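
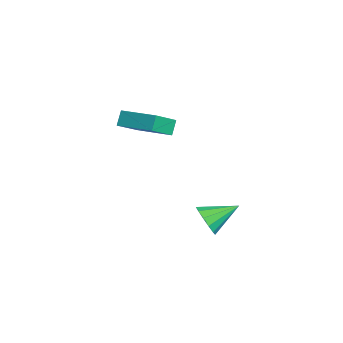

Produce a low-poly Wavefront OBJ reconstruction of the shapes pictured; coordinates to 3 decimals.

v -4.54 0.027 -0.146
v -3.653 -1.058 0.744
v -3.099 1.465 0.171
v -2.212 0.38 1.061
v -4.108 -0.24 -0.901
v -3.221 -1.325 -0.011
v -2.667 1.198 -0.584
v -1.78 0.113 0.306
v 2.289 1.938 -3.412
v 2.919 1.712 -2.825
v 2.151 3.482 -2.668
v 3.157 1.92 -3.215
v 3.118 2.134 -3.667
v 2.817 2.286 -4.038
v 2.348 2.327 -4.21
v 1.86 2.244 -4.129
v 1.508 2.064 -3.82
v 1.404 1.844 -3.381
v 1.581 1.654 -2.952
v 1.983 1.553 -2.669
v 2.482 1.575 -2.622
f 2 4 1
f 5 2 1
f 1 4 3
f 3 5 1
f 2 8 4
f 6 2 5
f 6 8 2
f 4 8 3
f 7 5 3
f 3 8 7
f 7 6 5
f 8 6 7
f 10 9 12
f 10 12 11
f 12 9 13
f 12 13 11
f 13 9 14
f 13 14 11
f 14 9 15
f 14 15 11
f 15 9 16
f 15 16 11
f 16 9 17
f 16 17 11
f 17 9 18
f 17 18 11
f 18 9 19
f 18 19 11
f 19 9 20
f 19 20 11
f 20 9 21
f 20 21 11
f 21 9 10
f 21 10 11



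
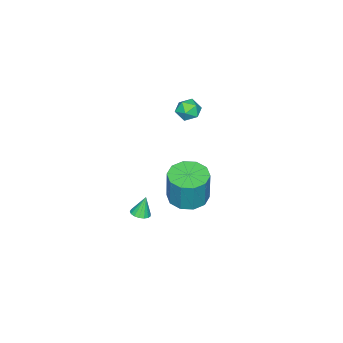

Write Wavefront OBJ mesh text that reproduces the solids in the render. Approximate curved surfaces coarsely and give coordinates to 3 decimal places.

v -4.47 2.002 3.133
v -4.071 2.44 2.732
v -3.649 2 3.948
v -3.25 2.438 3.547
v -3.855 2.677 3.844
v -4.363 2.678 3.34
v -3.357 1.762 3.34
v -3.865 1.763 2.836
v -3.384 2.291 2.86
v -3.691 2.857 3.171
v -4.029 1.583 3.509
v -4.336 2.149 3.82
v -2.017 0.567 -4.11
v -1.538 0.795 -4.009
v -2.323 0.713 -2.99
v -1.689 0.995 -4.076
v -1.915 1.096 -4.151
v -2.164 1.076 -4.216
v -2.38 0.94 -4.257
v -2.512 0.718 -4.264
v -2.532 0.462 -4.237
v -2.433 0.23 -4.18
v -2.24 0.075 -4.107
v -1.995 0.033 -4.035
v -1.756 0.113 -3.98
v -1.576 0.298 -3.955
v -1.498 0.544 -3.965
v -2.129 3.293 -1.555
v -1.188 2.837 -1.646
v -0.909 3.031 0.264
v -1.851 3.487 0.355
v -1.109 3.477 -1.723
v -0.83 3.67 0.188
v -1.42 4.046 -1.735
v -1.141 4.24 0.175
v -2.002 4.328 -1.678
v -1.723 4.522 0.232
v -2.633 4.215 -1.575
v -2.354 4.408 0.335
v -3.071 3.749 -1.464
v -2.792 3.943 0.446
v -3.15 3.11 -1.388
v -2.871 3.303 0.523
v -2.839 2.54 -1.375
v -2.56 2.734 0.535
v -2.257 2.258 -1.432
v -1.978 2.452 0.478
v -1.626 2.372 -1.535
v -1.347 2.565 0.375
f 1 12 6
f 1 6 2
f 1 2 8
f 1 8 11
f 1 11 12
f 2 6 10
f 6 12 5
f 12 11 3
f 11 8 7
f 8 2 9
f 4 10 5
f 4 5 3
f 4 3 7
f 4 7 9
f 4 9 10
f 5 10 6
f 3 5 12
f 7 3 11
f 9 7 8
f 10 9 2
f 14 13 16
f 14 16 15
f 16 13 17
f 16 17 15
f 17 13 18
f 17 18 15
f 18 13 19
f 18 19 15
f 19 13 20
f 19 20 15
f 20 13 21
f 20 21 15
f 21 13 22
f 21 22 15
f 22 13 23
f 22 23 15
f 23 13 24
f 23 24 15
f 24 13 25
f 24 25 15
f 25 13 26
f 25 26 15
f 26 13 27
f 26 27 15
f 27 13 14
f 27 14 15
f 29 28 32
f 29 32 30
f 30 32 33
f 30 33 31
f 32 28 34
f 32 34 33
f 33 34 35
f 33 35 31
f 34 28 36
f 34 36 35
f 35 36 37
f 35 37 31
f 36 28 38
f 36 38 37
f 37 38 39
f 37 39 31
f 38 28 40
f 38 40 39
f 39 40 41
f 39 41 31
f 40 28 42
f 40 42 41
f 41 42 43
f 41 43 31
f 42 28 44
f 42 44 43
f 43 44 45
f 43 45 31
f 44 28 46
f 44 46 45
f 45 46 47
f 45 47 31
f 46 28 48
f 46 48 47
f 47 48 49
f 47 49 31
f 48 28 29
f 48 29 49
f 49 29 30
f 49 30 31



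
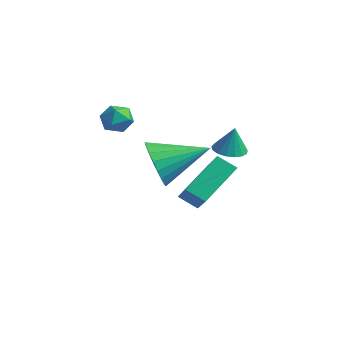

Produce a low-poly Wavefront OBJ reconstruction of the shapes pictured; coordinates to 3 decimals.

v 0.977 2.247 -0.541
v 1.628 2.318 -0.684
v 1.223 2.293 0.601
v 1.519 2.619 -0.673
v 1.285 2.835 -0.631
v 0.981 2.917 -0.569
v 0.677 2.845 -0.501
v 0.44 2.636 -0.441
v 0.327 2.338 -0.405
v 0.363 2.019 -0.4
v 0.539 1.753 -0.428
v 0.816 1.6 -0.481
v 1.129 1.595 -0.548
v 1.408 1.739 -0.614
v 1.588 2 -0.663
v 0.52 -0.74 -0.691
v 1.082 -0.684 -1.612
v 1.5 0.98 0.011
v 0.719 -0.438 -1.709
v 0.322 -0.244 -1.629
v -0.041 -0.136 -1.388
v -0.307 -0.132 -1.026
v -0.43 -0.233 -0.606
v -0.388 -0.422 -0.201
v -0.19 -0.666 0.12
v 0.131 -0.923 0.3
v 0.52 -1.148 0.309
v 0.909 -1.302 0.145
v 1.23 -1.36 -0.163
v 1.429 -1.31 -0.563
v 1.47 -1.161 -0.985
v 1.347 -0.94 -1.356
v -2.647 2.567 -4.394
v -1.143 1.813 -3.257
v -2.811 4.188 -3.102
v -1.308 3.434 -1.965
v -2.012 3.046 -4.915
v -0.509 2.292 -3.778
v -2.177 4.667 -3.623
v -0.673 3.913 -2.486
v -4.654 0.532 -0.339
v -4.24 0.913 -0.813
v -3.72 0.427 0.393
v -3.306 0.808 -0.081
v -3.847 1.144 0.287
v -4.424 1.209 -0.165
v -3.536 0.131 -0.255
v -4.113 0.196 -0.707
v -3.549 0.665 -0.761
v -3.741 1.291 -0.426
v -4.219 0.049 0.006
v -4.411 0.675 0.341
f 2 1 4
f 2 4 3
f 4 1 5
f 4 5 3
f 5 1 6
f 5 6 3
f 6 1 7
f 6 7 3
f 7 1 8
f 7 8 3
f 8 1 9
f 8 9 3
f 9 1 10
f 9 10 3
f 10 1 11
f 10 11 3
f 11 1 12
f 11 12 3
f 12 1 13
f 12 13 3
f 13 1 14
f 13 14 3
f 14 1 15
f 14 15 3
f 15 1 2
f 15 2 3
f 17 16 19
f 17 19 18
f 19 16 20
f 19 20 18
f 20 16 21
f 20 21 18
f 21 16 22
f 21 22 18
f 22 16 23
f 22 23 18
f 23 16 24
f 23 24 18
f 24 16 25
f 24 25 18
f 25 16 26
f 25 26 18
f 26 16 27
f 26 27 18
f 27 16 28
f 27 28 18
f 28 16 29
f 28 29 18
f 29 16 30
f 29 30 18
f 30 16 31
f 30 31 18
f 31 16 32
f 31 32 18
f 32 16 17
f 32 17 18
f 34 36 33
f 37 34 33
f 33 36 35
f 35 37 33
f 34 40 36
f 38 34 37
f 38 40 34
f 36 40 35
f 39 37 35
f 35 40 39
f 39 38 37
f 40 38 39
f 41 52 46
f 41 46 42
f 41 42 48
f 41 48 51
f 41 51 52
f 42 46 50
f 46 52 45
f 52 51 43
f 51 48 47
f 48 42 49
f 44 50 45
f 44 45 43
f 44 43 47
f 44 47 49
f 44 49 50
f 45 50 46
f 43 45 52
f 47 43 51
f 49 47 48
f 50 49 42



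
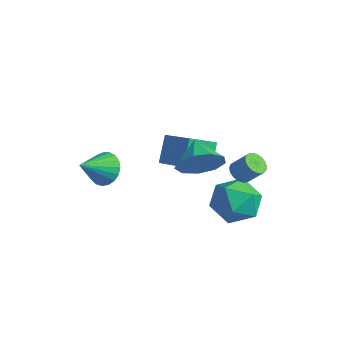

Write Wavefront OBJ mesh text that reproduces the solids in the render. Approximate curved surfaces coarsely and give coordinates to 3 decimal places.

v 1.163 1.269 0.561
v 1.444 0.785 0.547
v 2.038 1.107 1.325
v 1.757 1.591 1.339
v 1.567 0.916 0.399
v 2.16 1.238 1.177
v 1.62 1.109 0.279
v 2.213 1.431 1.057
v 1.594 1.329 0.208
v 2.187 1.651 0.986
v 1.494 1.539 0.198
v 2.087 1.861 0.976
v 1.336 1.702 0.25
v 1.929 2.024 1.029
v 1.149 1.79 0.357
v 1.742 2.112 1.135
v 0.964 1.789 0.498
v 1.557 2.11 1.277
v 0.813 1.697 0.651
v 1.407 2.019 1.429
v 0.724 1.531 0.788
v 1.317 1.853 1.566
v 0.71 1.32 0.885
v 1.303 1.642 1.664
v 0.775 1.101 0.927
v 1.368 1.422 1.705
v 0.906 0.91 0.905
v 1.5 1.232 1.683
v 1.083 0.781 0.824
v 1.676 1.103 1.602
v 1.273 0.737 0.697
v 1.866 1.059 1.475
v 1.336 -1.015 2.365
v 1.88 -0.924 3.258
v 0.304 -0.445 2.935
v 1.977 -0.34 2.851
v 1.774 -0.072 2.217
v 1.366 -0.245 1.651
v 0.945 -0.778 1.42
v 0.706 -1.422 1.63
v 0.762 -1.875 2.184
v 1.087 -1.926 2.823
v 1.529 -1.55 3.247
v 1.397 1.458 -2.002
v 2.367 1.087 -1.383
v 0.233 0.793 -0.577
v 1.203 0.422 0.042
v 0.99 1.604 -0.094
v 1.709 2.015 -0.975
v 0.891 -0.135 -0.985
v 1.61 0.276 -1.866
v 2.055 0.102 -0.755
v 2.115 1.177 -0.204
v 0.485 0.703 -1.756
v 0.545 1.778 -1.205
v -3.855 1.13 -1.827
v -4.366 1.897 -0.669
v -3.491 2.36 -2.481
v -4.002 3.127 -1.323
v -2.138 1.053 -1.017
v -2.649 1.82 0.141
v -1.774 2.283 -1.671
v -2.285 3.05 -0.513
v -3.003 -2.461 0.142
v -2.163 -2.385 0.247
v -2.997 -3.739 1.038
v -2.288 -2.195 0.517
v -2.537 -2.052 0.723
v -2.866 -1.979 0.829
v -3.219 -1.99 0.816
v -3.535 -2.082 0.686
v -3.758 -2.24 0.462
v -3.851 -2.436 0.183
v -3.798 -2.637 -0.103
v -3.606 -2.807 -0.347
v -3.311 -2.917 -0.506
v -2.962 -2.949 -0.553
v -2.62 -2.896 -0.48
v -2.344 -2.768 -0.299
v -2.183 -2.587 -0.042
f 2 1 5
f 2 5 3
f 3 5 6
f 3 6 4
f 5 1 7
f 5 7 6
f 6 7 8
f 6 8 4
f 7 1 9
f 7 9 8
f 8 9 10
f 8 10 4
f 9 1 11
f 9 11 10
f 10 11 12
f 10 12 4
f 11 1 13
f 11 13 12
f 12 13 14
f 12 14 4
f 13 1 15
f 13 15 14
f 14 15 16
f 14 16 4
f 15 1 17
f 15 17 16
f 16 17 18
f 16 18 4
f 17 1 19
f 17 19 18
f 18 19 20
f 18 20 4
f 19 1 21
f 19 21 20
f 20 21 22
f 20 22 4
f 21 1 23
f 21 23 22
f 22 23 24
f 22 24 4
f 23 1 25
f 23 25 24
f 24 25 26
f 24 26 4
f 25 1 27
f 25 27 26
f 26 27 28
f 26 28 4
f 27 1 29
f 27 29 28
f 28 29 30
f 28 30 4
f 29 1 31
f 29 31 30
f 30 31 32
f 30 32 4
f 31 1 2
f 31 2 32
f 32 2 3
f 32 3 4
f 34 33 36
f 34 36 35
f 36 33 37
f 36 37 35
f 37 33 38
f 37 38 35
f 38 33 39
f 38 39 35
f 39 33 40
f 39 40 35
f 40 33 41
f 40 41 35
f 41 33 42
f 41 42 35
f 42 33 43
f 42 43 35
f 43 33 34
f 43 34 35
f 44 55 49
f 44 49 45
f 44 45 51
f 44 51 54
f 44 54 55
f 45 49 53
f 49 55 48
f 55 54 46
f 54 51 50
f 51 45 52
f 47 53 48
f 47 48 46
f 47 46 50
f 47 50 52
f 47 52 53
f 48 53 49
f 46 48 55
f 50 46 54
f 52 50 51
f 53 52 45
f 57 59 56
f 60 57 56
f 56 59 58
f 58 60 56
f 57 63 59
f 61 57 60
f 61 63 57
f 59 63 58
f 62 60 58
f 58 63 62
f 62 61 60
f 63 61 62
f 65 64 67
f 65 67 66
f 67 64 68
f 67 68 66
f 68 64 69
f 68 69 66
f 69 64 70
f 69 70 66
f 70 64 71
f 70 71 66
f 71 64 72
f 71 72 66
f 72 64 73
f 72 73 66
f 73 64 74
f 73 74 66
f 74 64 75
f 74 75 66
f 75 64 76
f 75 76 66
f 76 64 77
f 76 77 66
f 77 64 78
f 77 78 66
f 78 64 79
f 78 79 66
f 79 64 80
f 79 80 66
f 80 64 65
f 80 65 66



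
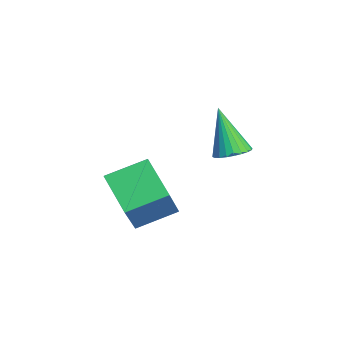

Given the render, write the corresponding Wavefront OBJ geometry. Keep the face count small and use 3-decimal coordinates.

v -3.448 -3.741 -0.956
v -3.636 -2.116 -0.334
v -1.84 -3.202 -1.878
v -2.028 -1.577 -1.256
v -2.292 -4.263 0.756
v -2.48 -2.638 1.378
v -0.684 -3.724 -0.166
v -0.872 -2.099 0.456
v -1.163 0.193 2.254
v -0.489 0.139 2.529
v -1.957 -0.193 4.126
v -0.541 0.416 2.564
v -0.688 0.66 2.552
v -0.907 0.833 2.494
v -1.165 0.908 2.4
v -1.423 0.874 2.284
v -1.641 0.737 2.163
v -1.787 0.516 2.056
v -1.837 0.247 1.979
v -1.785 -0.031 1.944
v -1.638 -0.275 1.956
v -1.419 -0.447 2.014
v -1.161 -0.522 2.108
v -0.903 -0.489 2.224
v -0.685 -0.351 2.345
v -0.539 -0.131 2.452
f 2 4 1
f 5 2 1
f 1 4 3
f 3 5 1
f 2 8 4
f 6 2 5
f 6 8 2
f 4 8 3
f 7 5 3
f 3 8 7
f 7 6 5
f 8 6 7
f 10 9 12
f 10 12 11
f 12 9 13
f 12 13 11
f 13 9 14
f 13 14 11
f 14 9 15
f 14 15 11
f 15 9 16
f 15 16 11
f 16 9 17
f 16 17 11
f 17 9 18
f 17 18 11
f 18 9 19
f 18 19 11
f 19 9 20
f 19 20 11
f 20 9 21
f 20 21 11
f 21 9 22
f 21 22 11
f 22 9 23
f 22 23 11
f 23 9 24
f 23 24 11
f 24 9 25
f 24 25 11
f 25 9 26
f 25 26 11
f 26 9 10
f 26 10 11



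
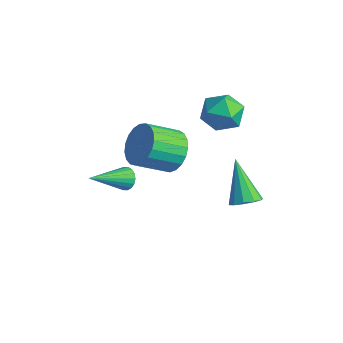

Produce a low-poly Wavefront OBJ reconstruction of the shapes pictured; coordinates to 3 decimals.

v -1.169 1.63 0.398
v -0.661 1.533 1.165
v -1.619 0.207 0.515
v -1.111 0.11 1.282
v -1.863 0.649 1.291
v -1.585 1.529 1.218
v -0.695 0.211 0.462
v -0.417 1.091 0.389
v -0.368 0.656 1.204
v -1.089 0.926 1.717
v -1.191 0.814 -0.037
v -1.912 1.084 0.476
v 0.197 0.999 -3.721
v 0.555 0.6 -3.32
v -0.997 1.441 -2.219
v 0.719 0.98 -3.301
v 0.683 1.367 -3.443
v 0.462 1.614 -3.691
v 0.14 1.626 -3.951
v -0.16 1.399 -4.123
v -0.324 1.019 -4.142
v -0.288 0.631 -4
v -0.067 0.385 -3.751
v 0.255 0.373 -3.492
v -2.249 -2.804 -1.853
v -1.977 -2.594 -1.462
v -2.331 -4.416 -0.927
v -2.196 -2.549 -1.403
v -2.426 -2.554 -1.433
v -2.62 -2.609 -1.546
v -2.741 -2.703 -1.719
v -2.765 -2.816 -1.919
v -2.686 -2.928 -2.106
v -2.521 -3.015 -2.243
v -2.302 -3.06 -2.303
v -2.072 -3.055 -2.273
v -1.878 -3 -2.16
v -1.757 -2.906 -1.986
v -1.733 -2.792 -1.786
v -1.812 -2.681 -1.599
v -0.605 -1.859 0.486
v -0.23 -1.497 1.244
v -0.659 -2.699 2.031
v -1.035 -3.061 1.274
v -0.586 -1.36 1.259
v -1.016 -2.562 2.046
v -0.946 -1.309 1.14
v -1.376 -2.511 1.927
v -1.248 -1.353 0.908
v -1.677 -2.555 1.695
v -1.437 -1.485 0.603
v -1.867 -2.687 1.391
v -1.484 -1.681 0.278
v -1.913 -2.883 1.066
v -1.378 -1.908 -0.011
v -1.807 -3.111 0.776
v -1.138 -2.127 -0.214
v -1.568 -3.329 0.573
v -0.807 -2.299 -0.296
v -1.236 -3.501 0.491
v -0.44 -2.395 -0.243
v -0.87 -3.597 0.544
v -0.102 -2.398 -0.063
v -0.532 -3.601 0.724
v 0.149 -2.309 0.211
v -0.281 -3.511 0.998
v 0.269 -2.141 0.533
v -0.16 -3.343 1.32
v 0.239 -1.924 0.847
v -0.191 -3.127 1.634
v 0.062 -1.697 1.098
v -0.367 -2.899 1.886
f 1 12 6
f 1 6 2
f 1 2 8
f 1 8 11
f 1 11 12
f 2 6 10
f 6 12 5
f 12 11 3
f 11 8 7
f 8 2 9
f 4 10 5
f 4 5 3
f 4 3 7
f 4 7 9
f 4 9 10
f 5 10 6
f 3 5 12
f 7 3 11
f 9 7 8
f 10 9 2
f 14 13 16
f 14 16 15
f 16 13 17
f 16 17 15
f 17 13 18
f 17 18 15
f 18 13 19
f 18 19 15
f 19 13 20
f 19 20 15
f 20 13 21
f 20 21 15
f 21 13 22
f 21 22 15
f 22 13 23
f 22 23 15
f 23 13 24
f 23 24 15
f 24 13 14
f 24 14 15
f 26 25 28
f 26 28 27
f 28 25 29
f 28 29 27
f 29 25 30
f 29 30 27
f 30 25 31
f 30 31 27
f 31 25 32
f 31 32 27
f 32 25 33
f 32 33 27
f 33 25 34
f 33 34 27
f 34 25 35
f 34 35 27
f 35 25 36
f 35 36 27
f 36 25 37
f 36 37 27
f 37 25 38
f 37 38 27
f 38 25 39
f 38 39 27
f 39 25 40
f 39 40 27
f 40 25 26
f 40 26 27
f 42 41 45
f 42 45 43
f 43 45 46
f 43 46 44
f 45 41 47
f 45 47 46
f 46 47 48
f 46 48 44
f 47 41 49
f 47 49 48
f 48 49 50
f 48 50 44
f 49 41 51
f 49 51 50
f 50 51 52
f 50 52 44
f 51 41 53
f 51 53 52
f 52 53 54
f 52 54 44
f 53 41 55
f 53 55 54
f 54 55 56
f 54 56 44
f 55 41 57
f 55 57 56
f 56 57 58
f 56 58 44
f 57 41 59
f 57 59 58
f 58 59 60
f 58 60 44
f 59 41 61
f 59 61 60
f 60 61 62
f 60 62 44
f 61 41 63
f 61 63 62
f 62 63 64
f 62 64 44
f 63 41 65
f 63 65 64
f 64 65 66
f 64 66 44
f 65 41 67
f 65 67 66
f 66 67 68
f 66 68 44
f 67 41 69
f 67 69 68
f 68 69 70
f 68 70 44
f 69 41 71
f 69 71 70
f 70 71 72
f 70 72 44
f 71 41 42
f 71 42 72
f 72 42 43
f 72 43 44



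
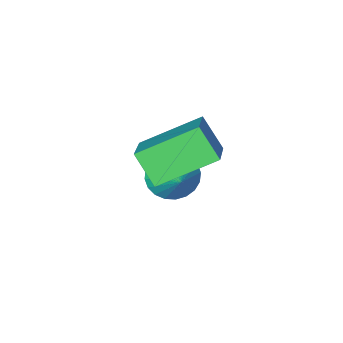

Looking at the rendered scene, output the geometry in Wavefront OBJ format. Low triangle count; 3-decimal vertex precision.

v 1.657 -1.648 -0.593
v 2.056 -2.226 -0.079
v 2.183 -0.552 0.233
v 2.297 -2.167 -0.312
v 2.439 -2.028 -0.587
v 2.463 -1.832 -0.863
v 2.364 -1.608 -1.098
v 2.157 -1.39 -1.256
v 1.875 -1.211 -1.313
v 1.559 -1.099 -1.26
v 1.257 -1.071 -1.106
v 1.017 -1.13 -0.874
v 0.874 -1.268 -0.599
v 0.85 -1.465 -0.323
v 0.95 -1.689 -0.088
v 1.156 -1.907 0.07
v 1.439 -2.086 0.127
v 1.755 -2.198 0.075
v 1.321 -0.634 2.87
v 2.228 0.364 3.613
v 1.199 0.197 1.904
v 2.106 1.195 2.647
v 3.014 -1.475 1.933
v 3.921 -0.477 2.676
v 2.892 -0.644 0.967
v 3.799 0.354 1.71
f 2 1 4
f 2 4 3
f 4 1 5
f 4 5 3
f 5 1 6
f 5 6 3
f 6 1 7
f 6 7 3
f 7 1 8
f 7 8 3
f 8 1 9
f 8 9 3
f 9 1 10
f 9 10 3
f 10 1 11
f 10 11 3
f 11 1 12
f 11 12 3
f 12 1 13
f 12 13 3
f 13 1 14
f 13 14 3
f 14 1 15
f 14 15 3
f 15 1 16
f 15 16 3
f 16 1 17
f 16 17 3
f 17 1 18
f 17 18 3
f 18 1 2
f 18 2 3
f 20 22 19
f 23 20 19
f 19 22 21
f 21 23 19
f 20 26 22
f 24 20 23
f 24 26 20
f 22 26 21
f 25 23 21
f 21 26 25
f 25 24 23
f 26 24 25



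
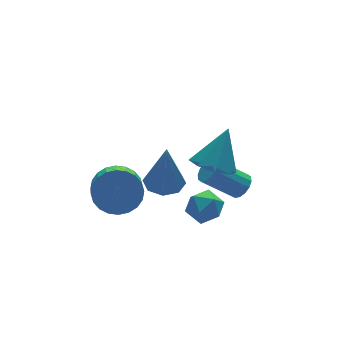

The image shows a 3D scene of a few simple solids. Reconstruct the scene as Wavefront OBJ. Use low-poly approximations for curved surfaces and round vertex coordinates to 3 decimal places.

v 3.907 1.734 -1.845
v 4.165 1.433 -1.408
v 2.97 1.964 -0.338
v 2.713 2.266 -0.775
v 4.295 1.709 -1.401
v 3.1 2.241 -0.33
v 4.321 1.992 -1.512
v 3.126 2.524 -0.442
v 4.236 2.206 -1.713
v 3.041 2.738 -0.643
v 4.063 2.294 -1.949
v 2.868 2.825 -0.879
v 3.849 2.231 -2.158
v 2.654 2.763 -1.087
v 3.65 2.036 -2.282
v 2.455 2.567 -1.212
v 3.52 1.759 -2.29
v 2.325 2.291 -1.219
v 3.494 1.476 -2.178
v 2.299 2.008 -1.108
v 3.579 1.262 -1.977
v 2.384 1.794 -0.907
v 3.752 1.175 -1.741
v 2.557 1.706 -0.671
v 3.966 1.237 -1.533
v 2.771 1.769 -0.462
v 2.587 1.649 0.029
v 3.353 1.182 -0.285
v 3.493 2.111 1.551
v 3.347 1.879 -0.493
v 2.895 2.441 -0.395
v 2.264 2.539 -0.049
v 1.821 2.115 0.343
v 1.828 1.418 0.551
v 2.279 0.857 0.454
v 2.911 0.759 0.107
v -0.174 4.278 -2.322
v 0.386 4.616 -1.553
v -0.086 3.521 -0.728
v -0.646 3.182 -1.498
v 0.048 4.808 -1.492
v -0.424 3.713 -0.667
v -0.325 4.919 -1.557
v -0.797 3.824 -0.732
v -0.674 4.933 -1.739
v -1.146 3.838 -0.914
v -0.948 4.847 -2.009
v -1.419 3.751 -1.184
v -1.103 4.674 -2.328
v -1.575 3.579 -1.503
v -1.117 4.441 -2.645
v -1.589 3.346 -1.82
v -0.988 4.183 -2.913
v -1.459 3.088 -2.089
v -0.734 3.939 -3.092
v -1.206 2.844 -2.267
v -0.396 3.747 -3.153
v -0.868 2.652 -2.328
v -0.023 3.636 -3.088
v -0.495 2.541 -2.263
v 0.326 3.622 -2.906
v -0.146 2.527 -2.081
v 0.599 3.709 -2.636
v 0.128 2.613 -1.811
v 0.755 3.881 -2.317
v 0.283 2.786 -1.492
v 0.769 4.114 -2
v 0.297 3.019 -1.175
v 0.639 4.372 -1.731
v 0.168 3.277 -0.907
v 1.343 0.647 -1.506
v 2.039 0.821 -1.154
v 1.081 -0.201 -0.566
v 1.777 -0.027 -0.214
v 1.19 0.515 -0.228
v 1.352 1.039 -0.809
v 1.768 -0.419 -0.911
v 1.93 0.105 -1.492
v 2.302 0.162 -0.787
v 1.945 0.74 -0.365
v 1.175 -0.12 -1.355
v 0.818 0.458 -0.933
v 0.04 0.591 1.065
v 0.805 0.788 1.084
v 0.04 0.389 3.135
v 0.441 1.268 1.131
v -0.158 1.352 1.139
v -0.641 0.99 1.104
v -0.725 0.394 1.046
v -0.361 -0.087 0.999
v 0.238 -0.17 0.991
v 0.72 0.192 1.026
f 2 1 5
f 2 5 3
f 3 5 6
f 3 6 4
f 5 1 7
f 5 7 6
f 6 7 8
f 6 8 4
f 7 1 9
f 7 9 8
f 8 9 10
f 8 10 4
f 9 1 11
f 9 11 10
f 10 11 12
f 10 12 4
f 11 1 13
f 11 13 12
f 12 13 14
f 12 14 4
f 13 1 15
f 13 15 14
f 14 15 16
f 14 16 4
f 15 1 17
f 15 17 16
f 16 17 18
f 16 18 4
f 17 1 19
f 17 19 18
f 18 19 20
f 18 20 4
f 19 1 21
f 19 21 20
f 20 21 22
f 20 22 4
f 21 1 23
f 21 23 22
f 22 23 24
f 22 24 4
f 23 1 25
f 23 25 24
f 24 25 26
f 24 26 4
f 25 1 2
f 25 2 26
f 26 2 3
f 26 3 4
f 28 27 30
f 28 30 29
f 30 27 31
f 30 31 29
f 31 27 32
f 31 32 29
f 32 27 33
f 32 33 29
f 33 27 34
f 33 34 29
f 34 27 35
f 34 35 29
f 35 27 36
f 35 36 29
f 36 27 28
f 36 28 29
f 38 37 41
f 38 41 39
f 39 41 42
f 39 42 40
f 41 37 43
f 41 43 42
f 42 43 44
f 42 44 40
f 43 37 45
f 43 45 44
f 44 45 46
f 44 46 40
f 45 37 47
f 45 47 46
f 46 47 48
f 46 48 40
f 47 37 49
f 47 49 48
f 48 49 50
f 48 50 40
f 49 37 51
f 49 51 50
f 50 51 52
f 50 52 40
f 51 37 53
f 51 53 52
f 52 53 54
f 52 54 40
f 53 37 55
f 53 55 54
f 54 55 56
f 54 56 40
f 55 37 57
f 55 57 56
f 56 57 58
f 56 58 40
f 57 37 59
f 57 59 58
f 58 59 60
f 58 60 40
f 59 37 61
f 59 61 60
f 60 61 62
f 60 62 40
f 61 37 63
f 61 63 62
f 62 63 64
f 62 64 40
f 63 37 65
f 63 65 64
f 64 65 66
f 64 66 40
f 65 37 67
f 65 67 66
f 66 67 68
f 66 68 40
f 67 37 69
f 67 69 68
f 68 69 70
f 68 70 40
f 69 37 38
f 69 38 70
f 70 38 39
f 70 39 40
f 71 82 76
f 71 76 72
f 71 72 78
f 71 78 81
f 71 81 82
f 72 76 80
f 76 82 75
f 82 81 73
f 81 78 77
f 78 72 79
f 74 80 75
f 74 75 73
f 74 73 77
f 74 77 79
f 74 79 80
f 75 80 76
f 73 75 82
f 77 73 81
f 79 77 78
f 80 79 72
f 84 83 86
f 84 86 85
f 86 83 87
f 86 87 85
f 87 83 88
f 87 88 85
f 88 83 89
f 88 89 85
f 89 83 90
f 89 90 85
f 90 83 91
f 90 91 85
f 91 83 92
f 91 92 85
f 92 83 84
f 92 84 85



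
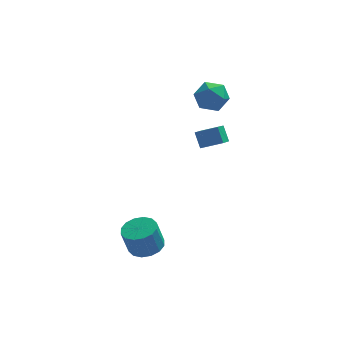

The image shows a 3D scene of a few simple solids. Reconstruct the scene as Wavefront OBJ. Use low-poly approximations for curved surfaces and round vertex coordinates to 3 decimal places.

v 1.626 4.271 3.449
v 2.644 4.447 3.738
v 1.836 2.573 3.742
v 2.854 2.749 4.031
v 2.052 3.096 4.653
v 1.922 4.145 4.472
v 2.558 2.875 3.008
v 2.428 3.924 2.827
v 3.22 3.584 3.466
v 2.907 3.72 4.482
v 1.573 3.3 2.998
v 1.26 3.436 4.014
v -1.623 -1.968 -3.999
v -0.675 -1.779 -3.745
v -1.069 -1.843 -2.227
v -2.017 -2.032 -2.481
v -0.898 -1.313 -3.783
v -1.292 -1.378 -2.265
v -1.316 -1.024 -3.88
v -1.71 -1.088 -2.361
v -1.816 -0.987 -4.008
v -2.211 -1.051 -2.49
v -2.265 -1.213 -4.134
v -2.659 -1.277 -2.615
v -2.541 -1.641 -4.224
v -2.935 -1.706 -2.705
v -2.571 -2.157 -4.253
v -2.965 -2.221 -2.735
v -2.348 -2.622 -4.215
v -2.742 -2.687 -2.697
v -1.93 -2.912 -4.119
v -2.324 -2.976 -2.6
v -1.429 -2.949 -3.99
v -1.824 -3.013 -2.472
v -0.981 -2.723 -3.865
v -1.375 -2.787 -2.346
v -0.705 -2.294 -3.775
v -1.099 -2.359 -2.256
v 1.331 -0.182 2.372
v 1.087 0.432 3.175
v 1.721 0.664 1.844
v 1.477 1.277 2.648
v 2.503 -0.397 2.892
v 2.259 0.216 3.696
v 2.893 0.448 2.365
v 2.649 1.062 3.168
f 1 12 6
f 1 6 2
f 1 2 8
f 1 8 11
f 1 11 12
f 2 6 10
f 6 12 5
f 12 11 3
f 11 8 7
f 8 2 9
f 4 10 5
f 4 5 3
f 4 3 7
f 4 7 9
f 4 9 10
f 5 10 6
f 3 5 12
f 7 3 11
f 9 7 8
f 10 9 2
f 14 13 17
f 14 17 15
f 15 17 18
f 15 18 16
f 17 13 19
f 17 19 18
f 18 19 20
f 18 20 16
f 19 13 21
f 19 21 20
f 20 21 22
f 20 22 16
f 21 13 23
f 21 23 22
f 22 23 24
f 22 24 16
f 23 13 25
f 23 25 24
f 24 25 26
f 24 26 16
f 25 13 27
f 25 27 26
f 26 27 28
f 26 28 16
f 27 13 29
f 27 29 28
f 28 29 30
f 28 30 16
f 29 13 31
f 29 31 30
f 30 31 32
f 30 32 16
f 31 13 33
f 31 33 32
f 32 33 34
f 32 34 16
f 33 13 35
f 33 35 34
f 34 35 36
f 34 36 16
f 35 13 37
f 35 37 36
f 36 37 38
f 36 38 16
f 37 13 14
f 37 14 38
f 38 14 15
f 38 15 16
f 40 42 39
f 43 40 39
f 39 42 41
f 41 43 39
f 40 46 42
f 44 40 43
f 44 46 40
f 42 46 41
f 45 43 41
f 41 46 45
f 45 44 43
f 46 44 45



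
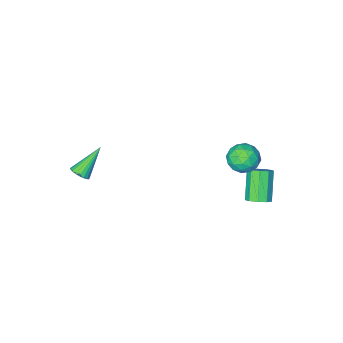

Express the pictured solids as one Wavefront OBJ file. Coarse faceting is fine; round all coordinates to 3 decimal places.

v -3.284 3.367 -3.249
v -2.668 3.412 -2.899
v -3.4 2.418 -1.481
v -4.016 2.373 -1.831
v -2.952 3.788 -2.783
v -3.685 2.794 -1.365
v -3.392 3.967 -2.885
v -4.125 2.973 -1.467
v -3.782 3.865 -3.157
v -4.514 2.871 -1.739
v -3.938 3.53 -3.472
v -4.67 2.537 -2.054
v -3.788 3.119 -3.683
v -4.52 2.125 -2.265
v -3.403 2.824 -3.691
v -4.135 1.83 -2.273
v -2.961 2.783 -3.492
v -3.694 1.789 -2.074
v -2.671 3.015 -3.179
v -3.403 2.021 -1.761
v 3.668 -3.326 -3.114
v 4.056 -3.087 -2.709
v 2.272 -3.514 -1.666
v 3.938 -2.88 -2.796
v 3.772 -2.751 -2.938
v 3.589 -2.721 -3.111
v 3.419 -2.795 -3.284
v 3.293 -2.961 -3.428
v 3.231 -3.19 -3.518
v 3.245 -3.443 -3.537
v 3.331 -3.675 -3.484
v 3.477 -3.847 -3.366
v 3.655 -3.929 -3.205
v 3.835 -3.906 -3.028
v 3.987 -3.783 -2.866
v 4.083 -3.581 -2.747
v 4.108 -3.335 -2.691
v -4.022 2.226 -0.491
v -3.42 2.969 -0.643
v -2.8 1.251 -0.417
v -2.198 1.994 -0.569
v -2.685 1.927 0.265
v -3.44 2.53 0.219
v -2.78 1.69 -1.279
v -3.535 2.293 -1.325
v -2.653 2.637 -1.13
v -2.594 2.784 -0.175
v -3.626 1.436 -0.885
v -3.567 1.583 0.07
v -3.828 2.683 -0.574
v -2.392 1.537 -0.486
v -2.677 1.498 0.004
v -2.324 1.934 -0.085
v -3.84 2.425 -0.067
v -3.486 2.862 -0.156
v -3.054 2.249 0.378
v -2.734 1.358 -0.904
v -2.38 1.795 -0.993
v -3.896 2.286 -0.975
v -3.543 2.722 -1.064
v -3.166 1.971 -1.438
v -3.024 2.925 -0.949
v -2.305 2.352 -0.905
v -2.647 2.173 -1.323
v -3.091 2.527 -1.35
v -2.989 3.011 -0.388
v -2.271 2.438 -0.344
v -2.557 2.399 0.146
v -3.001 2.753 0.119
v -2.538 2.816 -0.674
v -3.949 1.782 -0.716
v -3.231 1.209 -0.672
v -3.219 1.467 -1.179
v -3.663 1.821 -1.206
v -3.915 1.868 -0.155
v -3.196 1.295 -0.111
v -3.129 1.693 0.29
v -3.573 2.047 0.263
v -3.682 1.404 -0.386
f 2 1 5
f 2 5 3
f 3 5 6
f 3 6 4
f 5 1 7
f 5 7 6
f 6 7 8
f 6 8 4
f 7 1 9
f 7 9 8
f 8 9 10
f 8 10 4
f 9 1 11
f 9 11 10
f 10 11 12
f 10 12 4
f 11 1 13
f 11 13 12
f 12 13 14
f 12 14 4
f 13 1 15
f 13 15 14
f 14 15 16
f 14 16 4
f 15 1 17
f 15 17 16
f 16 17 18
f 16 18 4
f 17 1 19
f 17 19 18
f 18 19 20
f 18 20 4
f 19 1 2
f 19 2 20
f 20 2 3
f 20 3 4
f 22 21 24
f 22 24 23
f 24 21 25
f 24 25 23
f 25 21 26
f 25 26 23
f 26 21 27
f 26 27 23
f 27 21 28
f 27 28 23
f 28 21 29
f 28 29 23
f 29 21 30
f 29 30 23
f 30 21 31
f 30 31 23
f 31 21 32
f 31 32 23
f 32 21 33
f 32 33 23
f 33 21 34
f 33 34 23
f 34 21 35
f 34 35 23
f 35 21 36
f 35 36 23
f 36 21 37
f 36 37 23
f 37 21 22
f 37 22 23
f 38 75 54
f 75 49 78
f 54 78 43
f 75 78 54
f 38 54 50
f 54 43 55
f 50 55 39
f 54 55 50
f 38 50 59
f 50 39 60
f 59 60 45
f 50 60 59
f 38 59 71
f 59 45 74
f 71 74 48
f 59 74 71
f 38 71 75
f 71 48 79
f 75 79 49
f 71 79 75
f 39 55 66
f 55 43 69
f 66 69 47
f 55 69 66
f 43 78 56
f 78 49 77
f 56 77 42
f 78 77 56
f 49 79 76
f 79 48 72
f 76 72 40
f 79 72 76
f 48 74 73
f 74 45 61
f 73 61 44
f 74 61 73
f 45 60 65
f 60 39 62
f 65 62 46
f 60 62 65
f 41 67 53
f 67 47 68
f 53 68 42
f 67 68 53
f 41 53 51
f 53 42 52
f 51 52 40
f 53 52 51
f 41 51 58
f 51 40 57
f 58 57 44
f 51 57 58
f 41 58 63
f 58 44 64
f 63 64 46
f 58 64 63
f 41 63 67
f 63 46 70
f 67 70 47
f 63 70 67
f 42 68 56
f 68 47 69
f 56 69 43
f 68 69 56
f 40 52 76
f 52 42 77
f 76 77 49
f 52 77 76
f 44 57 73
f 57 40 72
f 73 72 48
f 57 72 73
f 46 64 65
f 64 44 61
f 65 61 45
f 64 61 65
f 47 70 66
f 70 46 62
f 66 62 39
f 70 62 66



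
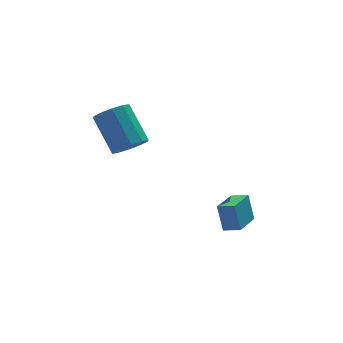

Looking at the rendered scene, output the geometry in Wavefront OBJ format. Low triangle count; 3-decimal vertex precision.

v 2.563 -2.938 -2.27
v 2.466 -2.41 -0.966
v 3.699 -1.776 -2.656
v 3.602 -1.249 -1.353
v 3.198 -3.471 -2.007
v 3.101 -2.944 -0.704
v 4.334 -2.31 -2.394
v 4.237 -1.782 -1.09
v -1.032 -0.671 2.79
v -0.383 -0.154 2.416
v -0.759 1.388 3.895
v -1.408 0.871 4.27
v -0.871 -0.031 2.164
v -1.247 1.511 3.643
v -1.42 -0.153 2.151
v -1.796 1.39 3.63
v -1.821 -0.472 2.382
v -2.197 1.07 3.862
v -1.92 -0.868 2.77
v -2.296 0.675 4.249
v -1.681 -1.188 3.165
v -2.057 0.354 4.644
v -1.193 -1.311 3.417
v -1.569 0.231 4.896
v -0.644 -1.19 3.43
v -1.02 0.353 4.909
v -0.243 -0.87 3.198
v -0.619 0.672 4.678
v -0.144 -0.475 2.811
v -0.52 1.068 4.29
f 2 4 1
f 5 2 1
f 1 4 3
f 3 5 1
f 2 8 4
f 6 2 5
f 6 8 2
f 4 8 3
f 7 5 3
f 3 8 7
f 7 6 5
f 8 6 7
f 10 9 13
f 10 13 11
f 11 13 14
f 11 14 12
f 13 9 15
f 13 15 14
f 14 15 16
f 14 16 12
f 15 9 17
f 15 17 16
f 16 17 18
f 16 18 12
f 17 9 19
f 17 19 18
f 18 19 20
f 18 20 12
f 19 9 21
f 19 21 20
f 20 21 22
f 20 22 12
f 21 9 23
f 21 23 22
f 22 23 24
f 22 24 12
f 23 9 25
f 23 25 24
f 24 25 26
f 24 26 12
f 25 9 27
f 25 27 26
f 26 27 28
f 26 28 12
f 27 9 29
f 27 29 28
f 28 29 30
f 28 30 12
f 29 9 10
f 29 10 30
f 30 10 11
f 30 11 12



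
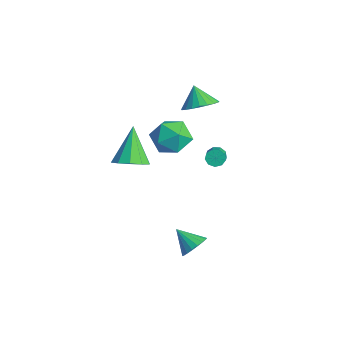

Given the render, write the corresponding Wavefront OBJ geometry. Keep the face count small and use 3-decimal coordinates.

v 0.624 -3.453 3.074
v 1.284 -3.819 3.667
v -0.464 -2.707 4.746
v 1.449 -3.267 3.528
v 1.299 -2.785 3.216
v 0.892 -2.559 2.849
v 0.382 -2.674 2.568
v -0.036 -3.086 2.481
v -0.201 -3.639 2.62
v -0.051 -4.121 2.932
v 0.357 -4.347 3.299
v 0.867 -4.232 3.58
v -1.543 0.676 2.262
v -0.86 0.112 1.519
v -1.34 -0.712 3.501
v -0.657 -1.276 2.758
v -0.289 -0.297 3.253
v -0.415 0.56 2.487
v -1.785 -1.16 2.533
v -1.911 -0.303 1.767
v -1.009 -1.023 1.686
v -0.085 -0.49 2.131
v -2.115 -0.11 2.889
v -1.191 0.423 3.334
v 2.635 -1.056 -2.87
v 3.152 -1.168 -2.283
v 1.625 -1.524 -2.07
v 3.042 -0.838 -2.228
v 2.851 -0.552 -2.301
v 2.618 -0.365 -2.486
v 2.388 -0.315 -2.747
v 2.206 -0.412 -3.032
v 2.11 -0.636 -3.286
v 2.118 -0.943 -3.456
v 2.227 -1.273 -3.511
v 2.418 -1.559 -3.438
v 2.651 -1.746 -3.253
v 2.881 -1.796 -2.992
v 3.063 -1.699 -2.707
v 3.159 -1.475 -2.454
v 1.179 0.942 2.249
v 1.415 0.782 1.825
v 2.296 0.218 2.528
v 2.061 0.378 2.951
v 1.539 1.094 1.92
v 2.42 0.53 2.623
v 1.495 1.335 2.168
v 2.376 0.771 2.871
v 1.303 1.392 2.454
v 2.184 0.828 3.157
v 1.054 1.238 2.644
v 1.935 0.675 3.347
v 0.863 0.946 2.649
v 1.744 0.383 3.351
v 0.821 0.652 2.466
v 1.702 0.088 3.169
v 0.946 0.493 2.182
v 1.827 -0.07 2.885
v 1.18 0.545 1.929
v 2.062 -0.019 2.631
v -3.412 2.664 2.109
v -2.839 3.399 2.499
v -4.188 2.716 3.151
v -3.122 3.616 2.277
v -3.455 3.669 2.026
v -3.78 3.548 1.79
v -4.042 3.274 1.609
v -4.195 2.895 1.514
v -4.212 2.475 1.522
v -4.091 2.088 1.632
v -3.853 1.801 1.824
v -3.538 1.663 2.066
v -3.202 1.697 2.315
v -2.902 1.899 2.528
v -2.69 2.233 2.669
v -2.603 2.642 2.713
v -2.656 3.054 2.653
f 2 1 4
f 2 4 3
f 4 1 5
f 4 5 3
f 5 1 6
f 5 6 3
f 6 1 7
f 6 7 3
f 7 1 8
f 7 8 3
f 8 1 9
f 8 9 3
f 9 1 10
f 9 10 3
f 10 1 11
f 10 11 3
f 11 1 12
f 11 12 3
f 12 1 2
f 12 2 3
f 13 24 18
f 13 18 14
f 13 14 20
f 13 20 23
f 13 23 24
f 14 18 22
f 18 24 17
f 24 23 15
f 23 20 19
f 20 14 21
f 16 22 17
f 16 17 15
f 16 15 19
f 16 19 21
f 16 21 22
f 17 22 18
f 15 17 24
f 19 15 23
f 21 19 20
f 22 21 14
f 26 25 28
f 26 28 27
f 28 25 29
f 28 29 27
f 29 25 30
f 29 30 27
f 30 25 31
f 30 31 27
f 31 25 32
f 31 32 27
f 32 25 33
f 32 33 27
f 33 25 34
f 33 34 27
f 34 25 35
f 34 35 27
f 35 25 36
f 35 36 27
f 36 25 37
f 36 37 27
f 37 25 38
f 37 38 27
f 38 25 39
f 38 39 27
f 39 25 40
f 39 40 27
f 40 25 26
f 40 26 27
f 42 41 45
f 42 45 43
f 43 45 46
f 43 46 44
f 45 41 47
f 45 47 46
f 46 47 48
f 46 48 44
f 47 41 49
f 47 49 48
f 48 49 50
f 48 50 44
f 49 41 51
f 49 51 50
f 50 51 52
f 50 52 44
f 51 41 53
f 51 53 52
f 52 53 54
f 52 54 44
f 53 41 55
f 53 55 54
f 54 55 56
f 54 56 44
f 55 41 57
f 55 57 56
f 56 57 58
f 56 58 44
f 57 41 59
f 57 59 58
f 58 59 60
f 58 60 44
f 59 41 42
f 59 42 60
f 60 42 43
f 60 43 44
f 62 61 64
f 62 64 63
f 64 61 65
f 64 65 63
f 65 61 66
f 65 66 63
f 66 61 67
f 66 67 63
f 67 61 68
f 67 68 63
f 68 61 69
f 68 69 63
f 69 61 70
f 69 70 63
f 70 61 71
f 70 71 63
f 71 61 72
f 71 72 63
f 72 61 73
f 72 73 63
f 73 61 74
f 73 74 63
f 74 61 75
f 74 75 63
f 75 61 76
f 75 76 63
f 76 61 77
f 76 77 63
f 77 61 62
f 77 62 63



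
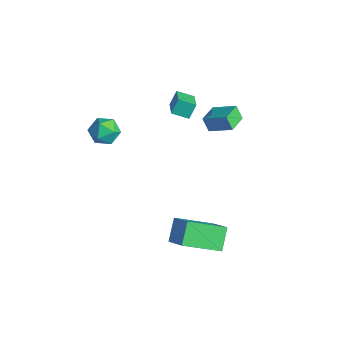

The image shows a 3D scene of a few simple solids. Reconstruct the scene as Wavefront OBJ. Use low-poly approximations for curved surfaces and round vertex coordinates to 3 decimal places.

v -1.738 0.208 1.172
v -1.869 0.67 1.944
v -2.833 0.694 0.694
v -2.965 1.157 1.467
v -1.255 0.943 0.813
v -1.387 1.406 1.586
v -2.351 1.43 0.336
v -2.482 1.892 1.108
v -1.948 -2.813 1.934
v -1.54 -2.637 1.195
v -2.16 -4.123 1.505
v -1.752 -3.947 0.766
v -1.311 -3.978 1.506
v -1.179 -3.168 1.771
v -2.521 -3.592 0.929
v -2.389 -2.782 1.194
v -1.894 -3.118 0.574
v -1.146 -3.357 0.931
v -2.554 -3.403 1.769
v -1.806 -3.642 2.126
v 1.576 0.464 2.604
v 1.225 0.312 3.341
v 0.922 1.376 2.479
v 0.57 1.225 3.216
v 2.51 1.215 3.204
v 2.158 1.064 3.941
v 1.855 2.128 3.079
v 1.504 1.976 3.816
v 2.638 -1.959 -2.219
v 3.796 -1.862 -1.402
v 3.165 -0.089 -3.186
v 4.322 0.007 -2.369
v 3.338 -2.627 -3.131
v 4.495 -2.531 -2.314
v 3.864 -0.758 -4.098
v 5.022 -0.661 -3.281
f 2 4 1
f 5 2 1
f 1 4 3
f 3 5 1
f 2 8 4
f 6 2 5
f 6 8 2
f 4 8 3
f 7 5 3
f 3 8 7
f 7 6 5
f 8 6 7
f 9 20 14
f 9 14 10
f 9 10 16
f 9 16 19
f 9 19 20
f 10 14 18
f 14 20 13
f 20 19 11
f 19 16 15
f 16 10 17
f 12 18 13
f 12 13 11
f 12 11 15
f 12 15 17
f 12 17 18
f 13 18 14
f 11 13 20
f 15 11 19
f 17 15 16
f 18 17 10
f 22 24 21
f 25 22 21
f 21 24 23
f 23 25 21
f 22 28 24
f 26 22 25
f 26 28 22
f 24 28 23
f 27 25 23
f 23 28 27
f 27 26 25
f 28 26 27
f 30 32 29
f 33 30 29
f 29 32 31
f 31 33 29
f 30 36 32
f 34 30 33
f 34 36 30
f 32 36 31
f 35 33 31
f 31 36 35
f 35 34 33
f 36 34 35



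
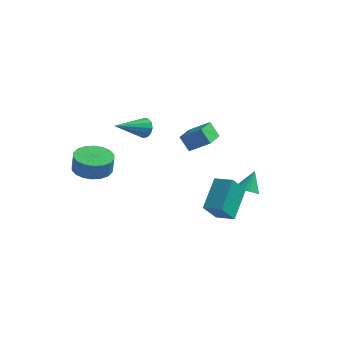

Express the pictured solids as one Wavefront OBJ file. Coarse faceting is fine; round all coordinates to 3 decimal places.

v 2.971 2.515 -2.716
v 3.282 2.009 -2.365
v 3.129 3.345 -1.664
v 3.516 2.147 -2.508
v 3.642 2.357 -2.693
v 3.635 2.599 -2.882
v 3.497 2.824 -3.039
v 3.254 2.988 -3.132
v 2.955 3.058 -3.142
v 2.66 3.02 -3.068
v 2.426 2.883 -2.925
v 2.299 2.673 -2.74
v 2.306 2.431 -2.55
v 2.445 2.206 -2.394
v 2.687 2.042 -2.301
v 2.986 1.972 -2.291
v -1.608 -0.591 3.114
v -1.216 -0.601 3.62
v -2.692 -2.049 3.926
v -1.476 -0.364 3.698
v -1.778 -0.199 3.591
v -2.026 -0.159 3.332
v -2.142 -0.255 3.004
v -2.087 -0.458 2.712
v -1.881 -0.704 2.547
v -1.588 -0.913 2.562
v -1.301 -1.02 2.752
v -1.112 -0.991 3.058
v -1.08 -0.835 3.381
v -0.78 2.282 0.785
v 0.364 2.452 1.574
v -0.775 3.697 0.471
v 0.369 3.868 1.26
v -0.169 2.092 -0.06
v 0.975 2.263 0.729
v -0.164 3.508 -0.374
v 0.98 3.678 0.415
v -3.264 -3.664 1.543
v -2.227 -3.473 1.431
v -2.119 -3.465 2.445
v -3.156 -3.656 2.557
v -2.413 -3.04 1.447
v -2.305 -3.031 2.461
v -2.767 -2.73 1.482
v -2.659 -2.722 2.496
v -3.219 -2.605 1.529
v -3.111 -2.597 2.543
v -3.681 -2.69 1.579
v -3.572 -2.682 2.593
v -4.059 -2.968 1.622
v -3.951 -2.96 2.636
v -4.281 -3.384 1.649
v -4.173 -3.375 2.663
v -4.301 -3.855 1.655
v -4.193 -3.847 2.669
v -4.115 -4.289 1.639
v -4.007 -4.28 2.653
v -3.761 -4.598 1.604
v -3.653 -4.59 2.618
v -3.309 -4.723 1.557
v -3.201 -4.715 2.571
v -2.848 -4.638 1.507
v -2.739 -4.63 2.521
v -2.469 -4.36 1.464
v -2.361 -4.352 2.478
v -2.247 -3.945 1.437
v -2.139 -3.936 2.451
v 3.374 -3.471 -0.561
v 2.943 -4.22 0.578
v 3.378 -1.817 0.528
v 2.946 -2.566 1.667
v 4.414 -3.654 -0.287
v 3.982 -4.403 0.852
v 4.417 -2 0.802
v 3.986 -2.749 1.941
f 2 1 4
f 2 4 3
f 4 1 5
f 4 5 3
f 5 1 6
f 5 6 3
f 6 1 7
f 6 7 3
f 7 1 8
f 7 8 3
f 8 1 9
f 8 9 3
f 9 1 10
f 9 10 3
f 10 1 11
f 10 11 3
f 11 1 12
f 11 12 3
f 12 1 13
f 12 13 3
f 13 1 14
f 13 14 3
f 14 1 15
f 14 15 3
f 15 1 16
f 15 16 3
f 16 1 2
f 16 2 3
f 18 17 20
f 18 20 19
f 20 17 21
f 20 21 19
f 21 17 22
f 21 22 19
f 22 17 23
f 22 23 19
f 23 17 24
f 23 24 19
f 24 17 25
f 24 25 19
f 25 17 26
f 25 26 19
f 26 17 27
f 26 27 19
f 27 17 28
f 27 28 19
f 28 17 29
f 28 29 19
f 29 17 18
f 29 18 19
f 31 33 30
f 34 31 30
f 30 33 32
f 32 34 30
f 31 37 33
f 35 31 34
f 35 37 31
f 33 37 32
f 36 34 32
f 32 37 36
f 36 35 34
f 37 35 36
f 39 38 42
f 39 42 40
f 40 42 43
f 40 43 41
f 42 38 44
f 42 44 43
f 43 44 45
f 43 45 41
f 44 38 46
f 44 46 45
f 45 46 47
f 45 47 41
f 46 38 48
f 46 48 47
f 47 48 49
f 47 49 41
f 48 38 50
f 48 50 49
f 49 50 51
f 49 51 41
f 50 38 52
f 50 52 51
f 51 52 53
f 51 53 41
f 52 38 54
f 52 54 53
f 53 54 55
f 53 55 41
f 54 38 56
f 54 56 55
f 55 56 57
f 55 57 41
f 56 38 58
f 56 58 57
f 57 58 59
f 57 59 41
f 58 38 60
f 58 60 59
f 59 60 61
f 59 61 41
f 60 38 62
f 60 62 61
f 61 62 63
f 61 63 41
f 62 38 64
f 62 64 63
f 63 64 65
f 63 65 41
f 64 38 66
f 64 66 65
f 65 66 67
f 65 67 41
f 66 38 39
f 66 39 67
f 67 39 40
f 67 40 41
f 69 71 68
f 72 69 68
f 68 71 70
f 70 72 68
f 69 75 71
f 73 69 72
f 73 75 69
f 71 75 70
f 74 72 70
f 70 75 74
f 74 73 72
f 75 73 74



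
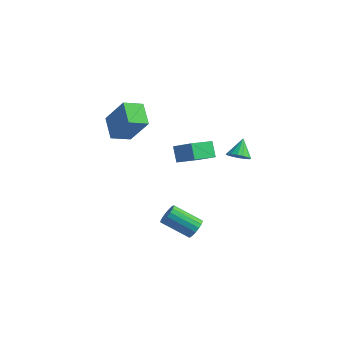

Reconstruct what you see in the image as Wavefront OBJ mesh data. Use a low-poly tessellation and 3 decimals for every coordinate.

v -1.982 0.417 1.957
v -2.577 -0.587 2.375
v -2.991 1.315 2.677
v -3.586 0.31 3.095
v -0.754 0.41 3.685
v -1.349 -0.595 4.103
v -1.763 1.307 4.405
v -2.358 0.303 4.823
v 2.283 0.491 -3.698
v 2.523 0.795 -3.152
v 1.038 0.213 -2.175
v 0.797 -0.091 -2.722
v 2.343 1.02 -3.292
v 0.857 0.439 -2.315
v 2.149 1.124 -3.525
v 0.663 0.543 -2.549
v 1.985 1.083 -3.798
v 0.5 0.502 -2.822
v 1.89 0.906 -4.048
v 0.405 0.325 -3.072
v 1.885 0.634 -4.218
v 0.4 0.053 -3.242
v 1.971 0.329 -4.269
v 0.485 -0.252 -3.292
v 2.128 0.061 -4.189
v 0.643 -0.52 -3.213
v 2.321 -0.108 -3.997
v 0.835 -0.689 -3.02
v 2.505 -0.14 -3.736
v 1.019 -0.722 -2.76
v 2.638 -0.028 -3.467
v 1.153 -0.609 -2.49
v 2.69 0.203 -3.25
v 1.204 -0.378 -2.274
v 2.648 0.5 -3.137
v 1.163 -0.081 -2.16
v 0.582 1.095 0.713
v 0.07 1.512 1.568
v 0.92 2.617 0.174
v 0.408 3.034 1.028
v 1.772 1.086 1.432
v 1.26 1.503 2.286
v 2.11 2.608 0.892
v 1.598 3.025 1.747
v 3.939 2.04 1.997
v 4.375 2.486 1.702
v 3.701 2.86 2.883
v 4.057 2.555 1.553
v 3.708 2.485 1.523
v 3.421 2.296 1.621
v 3.273 2.038 1.819
v 3.303 1.781 2.065
v 3.504 1.594 2.293
v 3.822 1.526 2.442
v 4.171 1.595 2.472
v 4.458 1.784 2.374
v 4.606 2.042 2.176
v 4.576 2.299 1.93
f 2 4 1
f 5 2 1
f 1 4 3
f 3 5 1
f 2 8 4
f 6 2 5
f 6 8 2
f 4 8 3
f 7 5 3
f 3 8 7
f 7 6 5
f 8 6 7
f 10 9 13
f 10 13 11
f 11 13 14
f 11 14 12
f 13 9 15
f 13 15 14
f 14 15 16
f 14 16 12
f 15 9 17
f 15 17 16
f 16 17 18
f 16 18 12
f 17 9 19
f 17 19 18
f 18 19 20
f 18 20 12
f 19 9 21
f 19 21 20
f 20 21 22
f 20 22 12
f 21 9 23
f 21 23 22
f 22 23 24
f 22 24 12
f 23 9 25
f 23 25 24
f 24 25 26
f 24 26 12
f 25 9 27
f 25 27 26
f 26 27 28
f 26 28 12
f 27 9 29
f 27 29 28
f 28 29 30
f 28 30 12
f 29 9 31
f 29 31 30
f 30 31 32
f 30 32 12
f 31 9 33
f 31 33 32
f 32 33 34
f 32 34 12
f 33 9 35
f 33 35 34
f 34 35 36
f 34 36 12
f 35 9 10
f 35 10 36
f 36 10 11
f 36 11 12
f 38 40 37
f 41 38 37
f 37 40 39
f 39 41 37
f 38 44 40
f 42 38 41
f 42 44 38
f 40 44 39
f 43 41 39
f 39 44 43
f 43 42 41
f 44 42 43
f 46 45 48
f 46 48 47
f 48 45 49
f 48 49 47
f 49 45 50
f 49 50 47
f 50 45 51
f 50 51 47
f 51 45 52
f 51 52 47
f 52 45 53
f 52 53 47
f 53 45 54
f 53 54 47
f 54 45 55
f 54 55 47
f 55 45 56
f 55 56 47
f 56 45 57
f 56 57 47
f 57 45 58
f 57 58 47
f 58 45 46
f 58 46 47



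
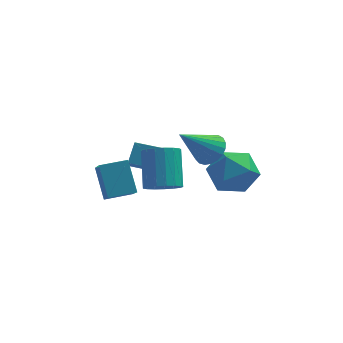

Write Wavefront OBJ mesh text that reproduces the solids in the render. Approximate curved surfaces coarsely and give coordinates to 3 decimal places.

v 1.105 4.314 1.776
v 2.234 3.983 2.004
v 1.006 2.997 0.356
v 2.135 2.666 0.584
v 1.268 2.423 1.375
v 1.33 3.237 2.253
v 1.91 3.743 0.107
v 1.972 4.557 0.985
v 2.732 3.63 0.972
v 2.335 2.815 1.756
v 0.905 4.165 0.604
v 0.508 3.35 1.388
v -2.662 3.188 1.733
v -2.442 3.891 2.509
v -2.697 4.237 0.792
v -2.476 4.94 1.568
v -0.804 2.96 1.412
v -0.583 3.663 2.188
v -0.838 4.009 0.471
v -0.618 4.712 1.247
v -0.928 -0.765 3.169
v -0.204 -0.932 3.406
v -0.367 0.257 4.747
v -1.092 0.425 4.511
v -0.157 -0.652 3.163
v -0.32 0.537 4.505
v -0.286 -0.398 2.922
v -0.449 0.791 4.264
v -0.562 -0.228 2.738
v -0.725 0.961 4.079
v -0.923 -0.181 2.652
v -1.086 1.009 3.994
v -1.284 -0.267 2.685
v -1.447 0.922 4.026
v -1.564 -0.468 2.829
v -1.728 0.721 4.17
v -1.699 -0.736 3.051
v -1.862 0.453 4.392
v -1.657 -1.011 3.3
v -1.82 0.178 4.641
v -1.448 -1.23 3.519
v -1.611 -0.041 4.86
v -1.12 -1.342 3.658
v -1.283 -0.153 4.999
v -0.748 -1.321 3.685
v -0.911 -0.132 5.026
v -0.418 -1.174 3.594
v -0.581 0.016 4.935
v 0.705 2.653 3.065
v 1.325 2.585 3.565
v -0.485 1.887 4.435
v 1.212 2.889 3.637
v 1.011 3.153 3.609
v 0.757 3.33 3.488
v 0.494 3.39 3.293
v 0.267 3.322 3.059
v 0.116 3.139 2.825
v 0.067 2.872 2.634
v 0.129 2.567 2.516
v 0.29 2.276 2.494
v 0.522 2.051 2.57
v 0.787 1.93 2.732
v 1.037 1.934 2.951
v 1.229 2.062 3.19
v 1.332 2.292 3.407
v -3.496 1.66 0.544
v -3.161 0.199 1.744
v -3.935 2.581 1.789
v -3.601 1.12 2.989
v -2.379 2.02 0.671
v -2.045 0.559 1.871
v -2.819 2.941 1.916
v -2.484 1.48 3.116
f 1 12 6
f 1 6 2
f 1 2 8
f 1 8 11
f 1 11 12
f 2 6 10
f 6 12 5
f 12 11 3
f 11 8 7
f 8 2 9
f 4 10 5
f 4 5 3
f 4 3 7
f 4 7 9
f 4 9 10
f 5 10 6
f 3 5 12
f 7 3 11
f 9 7 8
f 10 9 2
f 14 16 13
f 17 14 13
f 13 16 15
f 15 17 13
f 14 20 16
f 18 14 17
f 18 20 14
f 16 20 15
f 19 17 15
f 15 20 19
f 19 18 17
f 20 18 19
f 22 21 25
f 22 25 23
f 23 25 26
f 23 26 24
f 25 21 27
f 25 27 26
f 26 27 28
f 26 28 24
f 27 21 29
f 27 29 28
f 28 29 30
f 28 30 24
f 29 21 31
f 29 31 30
f 30 31 32
f 30 32 24
f 31 21 33
f 31 33 32
f 32 33 34
f 32 34 24
f 33 21 35
f 33 35 34
f 34 35 36
f 34 36 24
f 35 21 37
f 35 37 36
f 36 37 38
f 36 38 24
f 37 21 39
f 37 39 38
f 38 39 40
f 38 40 24
f 39 21 41
f 39 41 40
f 40 41 42
f 40 42 24
f 41 21 43
f 41 43 42
f 42 43 44
f 42 44 24
f 43 21 45
f 43 45 44
f 44 45 46
f 44 46 24
f 45 21 47
f 45 47 46
f 46 47 48
f 46 48 24
f 47 21 22
f 47 22 48
f 48 22 23
f 48 23 24
f 50 49 52
f 50 52 51
f 52 49 53
f 52 53 51
f 53 49 54
f 53 54 51
f 54 49 55
f 54 55 51
f 55 49 56
f 55 56 51
f 56 49 57
f 56 57 51
f 57 49 58
f 57 58 51
f 58 49 59
f 58 59 51
f 59 49 60
f 59 60 51
f 60 49 61
f 60 61 51
f 61 49 62
f 61 62 51
f 62 49 63
f 62 63 51
f 63 49 64
f 63 64 51
f 64 49 65
f 64 65 51
f 65 49 50
f 65 50 51
f 67 69 66
f 70 67 66
f 66 69 68
f 68 70 66
f 67 73 69
f 71 67 70
f 71 73 67
f 69 73 68
f 72 70 68
f 68 73 72
f 72 71 70
f 73 71 72



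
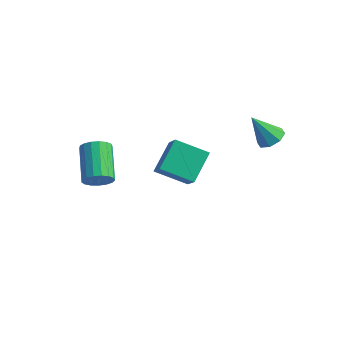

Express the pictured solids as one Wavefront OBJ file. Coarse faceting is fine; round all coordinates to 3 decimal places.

v 2.318 3.459 1.604
v 2.745 2.808 1.558
v 1.562 2.861 3.076
v 3.016 3.238 1.872
v 2.878 3.797 2.028
v 2.412 4.159 1.936
v 1.891 4.11 1.649
v 1.62 3.68 1.335
v 1.758 3.121 1.179
v 2.224 2.76 1.271
v -3.107 -2.868 -0.467
v -2.532 -2.735 0.073
v -3.837 -1.439 1.146
v -4.413 -1.572 0.607
v -2.476 -2.462 -0.19
v -3.781 -1.165 0.883
v -2.565 -2.282 -0.516
v -3.87 -0.985 0.557
v -2.778 -2.236 -0.83
v -4.084 -0.94 0.243
v -3.067 -2.335 -1.062
v -4.372 -1.038 0.011
v -3.365 -2.556 -1.157
v -4.67 -1.26 -0.084
v -3.604 -2.849 -1.094
v -4.909 -1.552 -0.021
v -3.729 -3.146 -0.887
v -5.034 -1.849 0.186
v -3.712 -3.379 -0.584
v -5.017 -2.083 0.489
v -3.556 -3.496 -0.254
v -4.861 -2.199 0.819
v -3.298 -3.468 0.027
v -4.603 -2.172 1.1
v -2.996 -3.304 0.195
v -4.301 -2.007 1.268
v -2.719 -3.039 0.212
v -4.024 -1.742 1.285
v -3.751 1.899 -3.046
v -4.004 3.394 -1.851
v -2.245 2.755 -3.8
v -2.497 4.25 -2.606
v -2.643 1.07 -1.774
v -2.895 2.565 -0.58
v -1.136 1.926 -2.529
v -1.389 3.421 -1.334
f 2 1 4
f 2 4 3
f 4 1 5
f 4 5 3
f 5 1 6
f 5 6 3
f 6 1 7
f 6 7 3
f 7 1 8
f 7 8 3
f 8 1 9
f 8 9 3
f 9 1 10
f 9 10 3
f 10 1 2
f 10 2 3
f 12 11 15
f 12 15 13
f 13 15 16
f 13 16 14
f 15 11 17
f 15 17 16
f 16 17 18
f 16 18 14
f 17 11 19
f 17 19 18
f 18 19 20
f 18 20 14
f 19 11 21
f 19 21 20
f 20 21 22
f 20 22 14
f 21 11 23
f 21 23 22
f 22 23 24
f 22 24 14
f 23 11 25
f 23 25 24
f 24 25 26
f 24 26 14
f 25 11 27
f 25 27 26
f 26 27 28
f 26 28 14
f 27 11 29
f 27 29 28
f 28 29 30
f 28 30 14
f 29 11 31
f 29 31 30
f 30 31 32
f 30 32 14
f 31 11 33
f 31 33 32
f 32 33 34
f 32 34 14
f 33 11 35
f 33 35 34
f 34 35 36
f 34 36 14
f 35 11 37
f 35 37 36
f 36 37 38
f 36 38 14
f 37 11 12
f 37 12 38
f 38 12 13
f 38 13 14
f 40 42 39
f 43 40 39
f 39 42 41
f 41 43 39
f 40 46 42
f 44 40 43
f 44 46 40
f 42 46 41
f 45 43 41
f 41 46 45
f 45 44 43
f 46 44 45



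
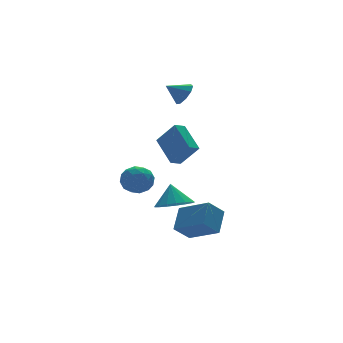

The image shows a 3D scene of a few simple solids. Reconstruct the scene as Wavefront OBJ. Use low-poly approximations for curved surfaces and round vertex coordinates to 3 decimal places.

v 0.733 1.255 -0.963
v 1.432 0.349 0.413
v 0.792 3.039 0.181
v 1.491 2.133 1.557
v 1.469 1.407 -1.237
v 2.168 0.501 0.139
v 1.528 3.191 -0.093
v 2.227 2.285 1.283
v -2.086 -4.292 -1.545
v -0.991 -4.312 -1.649
v -1.954 -3.608 -0.295
v -1.131 -3.861 -1.881
v -1.49 -3.508 -2.036
v -1.985 -3.335 -2.078
v -2.504 -3.381 -1.999
v -2.927 -3.635 -1.815
v -3.157 -4.04 -1.569
v -3.141 -4.503 -1.318
v -2.885 -4.917 -1.118
v -2.445 -5.188 -1.017
v -1.923 -5.253 -1.036
v -1.438 -5.099 -1.172
v -1.102 -4.759 -1.393
v -0.264 -2.688 -5.11
v 0.62 -4.406 -4.214
v -1.275 -2.726 -4.186
v -0.391 -4.444 -3.29
v 0.631 -1.696 -4.09
v 1.515 -3.414 -3.194
v -0.38 -1.734 -3.166
v 0.504 -3.452 -2.27
v 2.72 3.2 3.414
v 3.186 3.866 3.696
v 1.72 3.6 4.126
v 2.897 4.016 3.206
v 2.525 3.785 2.814
v 2.244 3.28 2.702
v 2.185 2.738 2.924
v 2.377 2.413 3.375
v 2.728 2.456 3.844
v 3.076 2.847 4.112
v 3.257 3.404 4.054
v -0.607 3.152 -1.775
v -0.023 3.013 -2.639
v -1.557 1.807 -2.201
v -0.973 1.668 -3.065
v -0.56 1.486 -2.115
v 0.028 2.317 -1.852
v -1.608 2.503 -2.988
v -1.02 3.334 -2.725
v -0.641 2.612 -3.388
v 0.006 1.983 -2.848
v -1.586 2.837 -1.992
v -0.939 2.208 -1.452
v -0.231 3.201 -2.17
v -1.349 1.619 -2.67
v -1.106 1.512 -2.112
v -0.762 1.431 -2.62
v -0.202 2.792 -1.707
v 0.142 2.71 -2.214
v -0.174 1.812 -1.907
v -1.722 2.11 -2.626
v -1.378 2.028 -3.133
v -0.818 3.389 -2.22
v -0.474 3.308 -2.728
v -1.406 3.008 -2.933
v -0.252 2.883 -3.117
v -0.81 2.092 -3.368
v -1.183 2.583 -3.323
v -0.838 3.072 -3.168
v 0.129 2.514 -2.8
v -0.43 1.723 -3.051
v -0.187 1.616 -2.493
v 0.159 2.105 -2.338
v -0.235 2.278 -3.241
v -1.15 3.097 -1.789
v -1.709 2.306 -2.04
v -1.739 2.715 -2.502
v -1.393 3.204 -2.347
v -0.77 2.728 -1.472
v -1.328 1.937 -1.723
v -0.742 1.748 -1.672
v -0.397 2.237 -1.517
v -1.345 2.542 -1.599
f 2 4 1
f 5 2 1
f 1 4 3
f 3 5 1
f 2 8 4
f 6 2 5
f 6 8 2
f 4 8 3
f 7 5 3
f 3 8 7
f 7 6 5
f 8 6 7
f 10 9 12
f 10 12 11
f 12 9 13
f 12 13 11
f 13 9 14
f 13 14 11
f 14 9 15
f 14 15 11
f 15 9 16
f 15 16 11
f 16 9 17
f 16 17 11
f 17 9 18
f 17 18 11
f 18 9 19
f 18 19 11
f 19 9 20
f 19 20 11
f 20 9 21
f 20 21 11
f 21 9 22
f 21 22 11
f 22 9 23
f 22 23 11
f 23 9 10
f 23 10 11
f 25 27 24
f 28 25 24
f 24 27 26
f 26 28 24
f 25 31 27
f 29 25 28
f 29 31 25
f 27 31 26
f 30 28 26
f 26 31 30
f 30 29 28
f 31 29 30
f 33 32 35
f 33 35 34
f 35 32 36
f 35 36 34
f 36 32 37
f 36 37 34
f 37 32 38
f 37 38 34
f 38 32 39
f 38 39 34
f 39 32 40
f 39 40 34
f 40 32 41
f 40 41 34
f 41 32 42
f 41 42 34
f 42 32 33
f 42 33 34
f 43 80 59
f 80 54 83
f 59 83 48
f 80 83 59
f 43 59 55
f 59 48 60
f 55 60 44
f 59 60 55
f 43 55 64
f 55 44 65
f 64 65 50
f 55 65 64
f 43 64 76
f 64 50 79
f 76 79 53
f 64 79 76
f 43 76 80
f 76 53 84
f 80 84 54
f 76 84 80
f 44 60 71
f 60 48 74
f 71 74 52
f 60 74 71
f 48 83 61
f 83 54 82
f 61 82 47
f 83 82 61
f 54 84 81
f 84 53 77
f 81 77 45
f 84 77 81
f 53 79 78
f 79 50 66
f 78 66 49
f 79 66 78
f 50 65 70
f 65 44 67
f 70 67 51
f 65 67 70
f 46 72 58
f 72 52 73
f 58 73 47
f 72 73 58
f 46 58 56
f 58 47 57
f 56 57 45
f 58 57 56
f 46 56 63
f 56 45 62
f 63 62 49
f 56 62 63
f 46 63 68
f 63 49 69
f 68 69 51
f 63 69 68
f 46 68 72
f 68 51 75
f 72 75 52
f 68 75 72
f 47 73 61
f 73 52 74
f 61 74 48
f 73 74 61
f 45 57 81
f 57 47 82
f 81 82 54
f 57 82 81
f 49 62 78
f 62 45 77
f 78 77 53
f 62 77 78
f 51 69 70
f 69 49 66
f 70 66 50
f 69 66 70
f 52 75 71
f 75 51 67
f 71 67 44
f 75 67 71



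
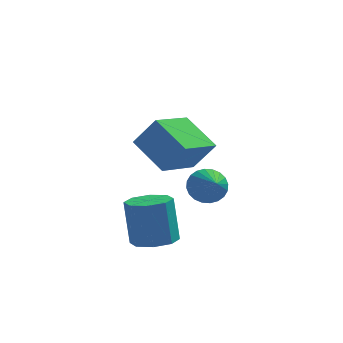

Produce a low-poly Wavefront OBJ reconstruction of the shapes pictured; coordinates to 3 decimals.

v -2.314 -0.659 -0.216
v -1.681 -0.45 -0.503
v -1.839 -1.69 0.083
v -1.206 -1.481 -0.204
v -1.452 -1.164 0.4
v -1.746 -0.527 0.215
v -1.774 -1.613 -0.635
v -2.068 -0.976 -0.82
v -1.348 -1.04 -0.762
v -1.148 -0.763 -0.122
v -2.372 -1.377 -0.298
v -2.172 -1.1 0.342
v -2.039 -0.464 -0.386
v -1.481 -1.676 -0.034
v -1.625 -1.49 0.321
v -1.253 -1.367 0.152
v -2.077 -0.509 0.037
v -1.705 -0.387 -0.132
v -1.571 -0.806 0.399
v -1.815 -1.753 -0.288
v -1.443 -1.631 -0.457
v -2.267 -0.773 -0.572
v -1.895 -0.65 -0.741
v -1.949 -1.334 -0.819
v -1.471 -0.688 -0.707
v -1.192 -1.294 -0.531
v -1.526 -1.372 -0.785
v -1.699 -0.997 -0.893
v -1.354 -0.525 -0.331
v -1.075 -1.131 -0.155
v -1.22 -0.945 0.2
v -1.392 -0.57 0.092
v -1.158 -0.872 -0.483
v -2.445 -1.009 -0.265
v -2.166 -1.615 -0.089
v -2.128 -1.57 -0.512
v -2.3 -1.195 -0.62
v -2.328 -0.846 0.111
v -2.049 -1.452 0.287
v -1.821 -1.143 0.473
v -1.994 -0.768 0.365
v -2.362 -1.268 0.063
v -1.113 -4.735 1.188
v -2.29 -3.719 2.115
v -1.956 -4.619 -0.01
v -3.133 -3.603 0.917
v -0.147 -3.137 0.663
v -1.324 -2.121 1.59
v -0.99 -3.021 -0.535
v -2.167 -2.005 0.392
v -0.753 0.221 -3.13
v 0.029 0.554 -3.153
v -0.307 -0.781 -2.49
v -0.087 0.682 -2.87
v -0.305 0.741 -2.627
v -0.591 0.72 -2.46
v -0.902 0.623 -2.396
v -1.19 0.465 -2.443
v -1.411 0.27 -2.594
v -1.532 0.068 -2.828
v -1.535 -0.111 -3.107
v -1.418 -0.239 -3.389
v -1.2 -0.298 -3.633
v -0.914 -0.277 -3.799
v -0.603 -0.18 -3.864
v -0.315 -0.022 -3.817
v -0.094 0.172 -3.665
v 0.027 0.375 -3.432
v -2.298 -4.086 -3.92
v -1.698 -3.39 -3.965
v -1.962 -3.038 -2.045
v -2.562 -3.734 -2
v -2.359 -3.185 -4.094
v -2.623 -2.833 -2.174
v -2.984 -3.507 -4.121
v -3.248 -3.155 -2.2
v -3.208 -4.169 -4.03
v -3.472 -3.817 -2.11
v -2.898 -4.782 -3.875
v -3.162 -4.43 -1.955
v -2.237 -4.987 -3.746
v -2.501 -4.635 -1.826
v -1.612 -4.665 -3.72
v -1.876 -4.313 -1.799
v -1.388 -4.003 -3.81
v -1.652 -3.651 -1.89
f 1 38 17
f 38 12 41
f 17 41 6
f 38 41 17
f 1 17 13
f 17 6 18
f 13 18 2
f 17 18 13
f 1 13 22
f 13 2 23
f 22 23 8
f 13 23 22
f 1 22 34
f 22 8 37
f 34 37 11
f 22 37 34
f 1 34 38
f 34 11 42
f 38 42 12
f 34 42 38
f 2 18 29
f 18 6 32
f 29 32 10
f 18 32 29
f 6 41 19
f 41 12 40
f 19 40 5
f 41 40 19
f 12 42 39
f 42 11 35
f 39 35 3
f 42 35 39
f 11 37 36
f 37 8 24
f 36 24 7
f 37 24 36
f 8 23 28
f 23 2 25
f 28 25 9
f 23 25 28
f 4 30 16
f 30 10 31
f 16 31 5
f 30 31 16
f 4 16 14
f 16 5 15
f 14 15 3
f 16 15 14
f 4 14 21
f 14 3 20
f 21 20 7
f 14 20 21
f 4 21 26
f 21 7 27
f 26 27 9
f 21 27 26
f 4 26 30
f 26 9 33
f 30 33 10
f 26 33 30
f 5 31 19
f 31 10 32
f 19 32 6
f 31 32 19
f 3 15 39
f 15 5 40
f 39 40 12
f 15 40 39
f 7 20 36
f 20 3 35
f 36 35 11
f 20 35 36
f 9 27 28
f 27 7 24
f 28 24 8
f 27 24 28
f 10 33 29
f 33 9 25
f 29 25 2
f 33 25 29
f 44 46 43
f 47 44 43
f 43 46 45
f 45 47 43
f 44 50 46
f 48 44 47
f 48 50 44
f 46 50 45
f 49 47 45
f 45 50 49
f 49 48 47
f 50 48 49
f 52 51 54
f 52 54 53
f 54 51 55
f 54 55 53
f 55 51 56
f 55 56 53
f 56 51 57
f 56 57 53
f 57 51 58
f 57 58 53
f 58 51 59
f 58 59 53
f 59 51 60
f 59 60 53
f 60 51 61
f 60 61 53
f 61 51 62
f 61 62 53
f 62 51 63
f 62 63 53
f 63 51 64
f 63 64 53
f 64 51 65
f 64 65 53
f 65 51 66
f 65 66 53
f 66 51 67
f 66 67 53
f 67 51 68
f 67 68 53
f 68 51 52
f 68 52 53
f 70 69 73
f 70 73 71
f 71 73 74
f 71 74 72
f 73 69 75
f 73 75 74
f 74 75 76
f 74 76 72
f 75 69 77
f 75 77 76
f 76 77 78
f 76 78 72
f 77 69 79
f 77 79 78
f 78 79 80
f 78 80 72
f 79 69 81
f 79 81 80
f 80 81 82
f 80 82 72
f 81 69 83
f 81 83 82
f 82 83 84
f 82 84 72
f 83 69 85
f 83 85 84
f 84 85 86
f 84 86 72
f 85 69 70
f 85 70 86
f 86 70 71
f 86 71 72



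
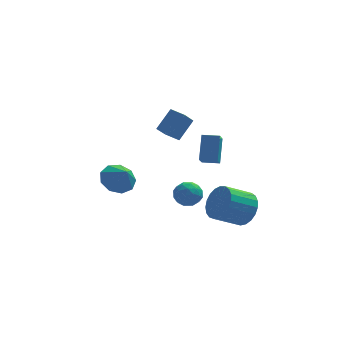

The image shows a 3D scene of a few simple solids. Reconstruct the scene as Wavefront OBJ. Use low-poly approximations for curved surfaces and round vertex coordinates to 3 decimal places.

v -1.291 -1.353 -0.417
v -0.802 -0.967 -0.901
v -0.378 -2.213 -0.179
v 0.111 -1.827 -0.663
v -0.102 -1.502 0.023
v -0.666 -0.971 -0.124
v -0.514 -2.209 -0.956
v -1.078 -1.678 -1.103
v -0.322 -1.497 -1.234
v -0.067 -1.06 -0.629
v -1.113 -2.12 -0.451
v -0.858 -1.683 0.154
v -1.126 -1.085 -0.68
v -0.054 -2.095 -0.4
v -0.179 -1.904 0.003
v 0.109 -1.678 -0.282
v -1.046 -1.086 -0.223
v -0.759 -0.86 -0.508
v -0.348 -1.174 0.035
v -0.421 -2.32 -0.572
v -0.134 -2.094 -0.857
v -1.289 -1.502 -0.798
v -1.001 -1.276 -1.083
v -0.832 -2.006 -1.115
v -0.557 -1.169 -1.16
v -0.02 -1.675 -1.02
v -0.388 -1.899 -1.193
v -0.719 -1.587 -1.279
v -0.407 -0.912 -0.804
v 0.129 -1.418 -0.665
v 0.004 -1.227 -0.262
v -0.327 -0.914 -0.348
v -0.125 -1.224 -1
v -1.309 -1.762 -0.415
v -0.773 -2.268 -0.276
v -0.853 -2.266 -0.732
v -1.184 -1.953 -0.818
v -1.16 -1.505 -0.06
v -0.623 -2.011 0.08
v -0.461 -1.593 0.199
v -0.792 -1.281 0.113
v -1.055 -1.956 -0.08
v 0.193 1.37 0.185
v 0.393 2.295 1.475
v 0.419 2.385 -0.578
v 0.619 3.31 0.712
v 1.101 1.17 0.188
v 1.301 2.095 1.478
v 1.327 2.185 -0.575
v 1.527 3.11 0.715
v -0.701 2.852 0.83
v -1.202 1.926 1.737
v -1.379 3.386 1
v -1.881 2.46 1.908
v 0.061 3.48 1.892
v -0.441 2.554 2.8
v -0.618 4.014 2.063
v -1.119 3.088 2.97
v 2.066 -2.828 -0.975
v 2.43 -2.404 -0.121
v 1.099 -2.849 0.668
v 0.734 -3.272 -0.185
v 2.218 -2.081 -0.297
v 0.887 -2.526 0.493
v 1.98 -1.887 -0.589
v 0.649 -2.332 0.2
v 1.757 -1.856 -0.948
v 0.426 -2.3 -0.159
v 1.587 -1.993 -1.312
v 0.256 -2.437 -0.523
v 1.5 -2.274 -1.617
v 0.168 -2.718 -0.828
v 1.51 -2.651 -1.812
v 0.179 -3.095 -1.022
v 1.617 -3.058 -1.861
v 0.286 -3.502 -1.072
v 1.801 -3.426 -1.757
v 0.47 -3.87 -0.968
v 2.031 -3.69 -1.518
v 0.7 -4.134 -0.729
v 2.267 -3.805 -1.185
v 0.936 -4.25 -0.396
v 2.468 -3.752 -0.816
v 1.137 -4.196 -0.026
v 2.6 -3.538 -0.474
v 1.268 -3.982 0.316
v 2.639 -3.202 -0.218
v 1.308 -3.646 0.571
v 2.579 -2.801 -0.094
v 1.248 -3.245 0.696
v -3.91 0.912 -0.775
v -2.991 1.128 -1.038
v -3.49 0.208 0.115
v -3.21 1.571 -0.584
v -3.756 1.705 -0.219
v -4.374 1.468 -0.114
v -4.776 0.972 -0.318
v -4.772 0.447 -0.736
v -4.365 0.14 -1.171
v -3.745 0.195 -1.421
v -3.203 0.585 -1.369
f 1 38 17
f 38 12 41
f 17 41 6
f 38 41 17
f 1 17 13
f 17 6 18
f 13 18 2
f 17 18 13
f 1 13 22
f 13 2 23
f 22 23 8
f 13 23 22
f 1 22 34
f 22 8 37
f 34 37 11
f 22 37 34
f 1 34 38
f 34 11 42
f 38 42 12
f 34 42 38
f 2 18 29
f 18 6 32
f 29 32 10
f 18 32 29
f 6 41 19
f 41 12 40
f 19 40 5
f 41 40 19
f 12 42 39
f 42 11 35
f 39 35 3
f 42 35 39
f 11 37 36
f 37 8 24
f 36 24 7
f 37 24 36
f 8 23 28
f 23 2 25
f 28 25 9
f 23 25 28
f 4 30 16
f 30 10 31
f 16 31 5
f 30 31 16
f 4 16 14
f 16 5 15
f 14 15 3
f 16 15 14
f 4 14 21
f 14 3 20
f 21 20 7
f 14 20 21
f 4 21 26
f 21 7 27
f 26 27 9
f 21 27 26
f 4 26 30
f 26 9 33
f 30 33 10
f 26 33 30
f 5 31 19
f 31 10 32
f 19 32 6
f 31 32 19
f 3 15 39
f 15 5 40
f 39 40 12
f 15 40 39
f 7 20 36
f 20 3 35
f 36 35 11
f 20 35 36
f 9 27 28
f 27 7 24
f 28 24 8
f 27 24 28
f 10 33 29
f 33 9 25
f 29 25 2
f 33 25 29
f 44 46 43
f 47 44 43
f 43 46 45
f 45 47 43
f 44 50 46
f 48 44 47
f 48 50 44
f 46 50 45
f 49 47 45
f 45 50 49
f 49 48 47
f 50 48 49
f 52 54 51
f 55 52 51
f 51 54 53
f 53 55 51
f 52 58 54
f 56 52 55
f 56 58 52
f 54 58 53
f 57 55 53
f 53 58 57
f 57 56 55
f 58 56 57
f 60 59 63
f 60 63 61
f 61 63 64
f 61 64 62
f 63 59 65
f 63 65 64
f 64 65 66
f 64 66 62
f 65 59 67
f 65 67 66
f 66 67 68
f 66 68 62
f 67 59 69
f 67 69 68
f 68 69 70
f 68 70 62
f 69 59 71
f 69 71 70
f 70 71 72
f 70 72 62
f 71 59 73
f 71 73 72
f 72 73 74
f 72 74 62
f 73 59 75
f 73 75 74
f 74 75 76
f 74 76 62
f 75 59 77
f 75 77 76
f 76 77 78
f 76 78 62
f 77 59 79
f 77 79 78
f 78 79 80
f 78 80 62
f 79 59 81
f 79 81 80
f 80 81 82
f 80 82 62
f 81 59 83
f 81 83 82
f 82 83 84
f 82 84 62
f 83 59 85
f 83 85 84
f 84 85 86
f 84 86 62
f 85 59 87
f 85 87 86
f 86 87 88
f 86 88 62
f 87 59 89
f 87 89 88
f 88 89 90
f 88 90 62
f 89 59 60
f 89 60 90
f 90 60 61
f 90 61 62
f 92 91 94
f 92 94 93
f 94 91 95
f 94 95 93
f 95 91 96
f 95 96 93
f 96 91 97
f 96 97 93
f 97 91 98
f 97 98 93
f 98 91 99
f 98 99 93
f 99 91 100
f 99 100 93
f 100 91 101
f 100 101 93
f 101 91 92
f 101 92 93



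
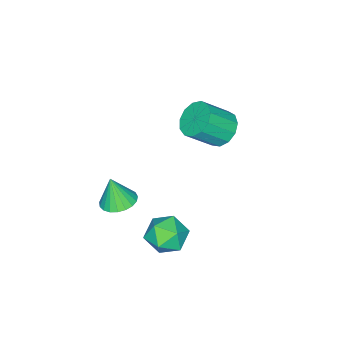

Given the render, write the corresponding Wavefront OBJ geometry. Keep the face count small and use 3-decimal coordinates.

v -3.551 2.073 2.662
v -2.762 2.026 1.926
v -1.62 1.18 3.202
v -2.409 1.227 3.938
v -2.694 2.557 2.216
v -1.553 1.711 3.493
v -2.898 2.933 2.648
v -1.757 2.088 3.925
v -3.309 3.037 3.085
v -2.168 2.191 4.361
v -3.797 2.834 3.387
v -2.656 1.989 4.663
v -4.207 2.39 3.459
v -3.066 1.544 4.735
v -4.408 1.845 3.277
v -3.267 0.999 4.554
v -4.337 1.372 2.901
v -3.196 0.527 4.177
v -4.017 1.122 2.448
v -2.875 0.276 3.725
v -3.548 1.174 2.063
v -2.406 0.328 3.34
v -3.08 1.511 1.869
v -1.939 0.665 3.145
v 2.87 4.007 0.893
v 3.746 3.539 0.26
v 1.614 2.921 -0.04
v 2.49 2.453 -0.673
v 2.399 2.209 0.475
v 3.175 2.881 1.052
v 2.185 3.579 -0.832
v 2.961 4.251 -0.255
v 3.322 3.275 -0.806
v 3.454 2.428 0.001
v 1.906 4.032 0.219
v 2.038 3.185 1.026
v 2.082 -0.103 0.172
v 2.571 -0.908 -0.058
v 2.158 -0.517 1.788
v 2.869 -0.642 -0.003
v 3.031 -0.282 0.081
v 3.029 0.108 0.182
v 2.863 0.463 0.28
v 2.562 0.719 0.36
v 2.178 0.833 0.408
v 1.777 0.786 0.414
v 1.43 0.585 0.379
v 1.195 0.264 0.308
v 1.113 -0.119 0.213
v 1.199 -0.5 0.112
v 1.438 -0.812 0.021
v 1.788 -1.001 -0.045
v 2.189 -1.035 -0.072
f 2 1 5
f 2 5 3
f 3 5 6
f 3 6 4
f 5 1 7
f 5 7 6
f 6 7 8
f 6 8 4
f 7 1 9
f 7 9 8
f 8 9 10
f 8 10 4
f 9 1 11
f 9 11 10
f 10 11 12
f 10 12 4
f 11 1 13
f 11 13 12
f 12 13 14
f 12 14 4
f 13 1 15
f 13 15 14
f 14 15 16
f 14 16 4
f 15 1 17
f 15 17 16
f 16 17 18
f 16 18 4
f 17 1 19
f 17 19 18
f 18 19 20
f 18 20 4
f 19 1 21
f 19 21 20
f 20 21 22
f 20 22 4
f 21 1 23
f 21 23 22
f 22 23 24
f 22 24 4
f 23 1 2
f 23 2 24
f 24 2 3
f 24 3 4
f 25 36 30
f 25 30 26
f 25 26 32
f 25 32 35
f 25 35 36
f 26 30 34
f 30 36 29
f 36 35 27
f 35 32 31
f 32 26 33
f 28 34 29
f 28 29 27
f 28 27 31
f 28 31 33
f 28 33 34
f 29 34 30
f 27 29 36
f 31 27 35
f 33 31 32
f 34 33 26
f 38 37 40
f 38 40 39
f 40 37 41
f 40 41 39
f 41 37 42
f 41 42 39
f 42 37 43
f 42 43 39
f 43 37 44
f 43 44 39
f 44 37 45
f 44 45 39
f 45 37 46
f 45 46 39
f 46 37 47
f 46 47 39
f 47 37 48
f 47 48 39
f 48 37 49
f 48 49 39
f 49 37 50
f 49 50 39
f 50 37 51
f 50 51 39
f 51 37 52
f 51 52 39
f 52 37 53
f 52 53 39
f 53 37 38
f 53 38 39

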